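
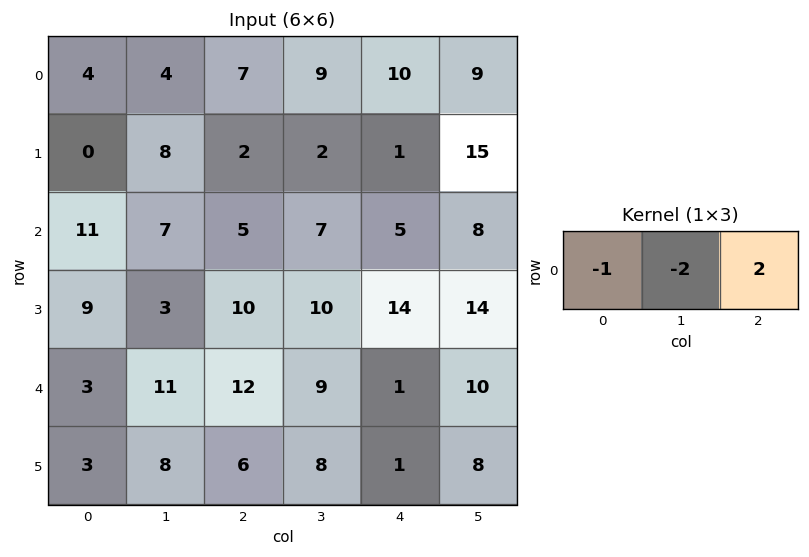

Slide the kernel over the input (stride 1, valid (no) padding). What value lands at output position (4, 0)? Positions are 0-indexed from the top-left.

The receptive field on the input at this output position is [3 11 12]. Elementwise product with the kernel and sum: 3·-1 + 11·-2 + 12·2.

-1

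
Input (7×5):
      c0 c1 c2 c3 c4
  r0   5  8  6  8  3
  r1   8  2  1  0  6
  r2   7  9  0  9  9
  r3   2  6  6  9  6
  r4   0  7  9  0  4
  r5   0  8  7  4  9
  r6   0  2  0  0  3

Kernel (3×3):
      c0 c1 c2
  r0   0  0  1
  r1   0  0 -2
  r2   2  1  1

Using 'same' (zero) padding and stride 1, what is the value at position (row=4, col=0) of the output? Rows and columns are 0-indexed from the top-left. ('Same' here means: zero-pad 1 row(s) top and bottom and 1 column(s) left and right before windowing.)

The receptive field on the zero-padded input at this output position is [0 2 6 / 0 0 7 / 0 0 8]. Elementwise product with the kernel and sum: 6·1 + 7·-2 + 0·2 + 0·1 + 8·1.

0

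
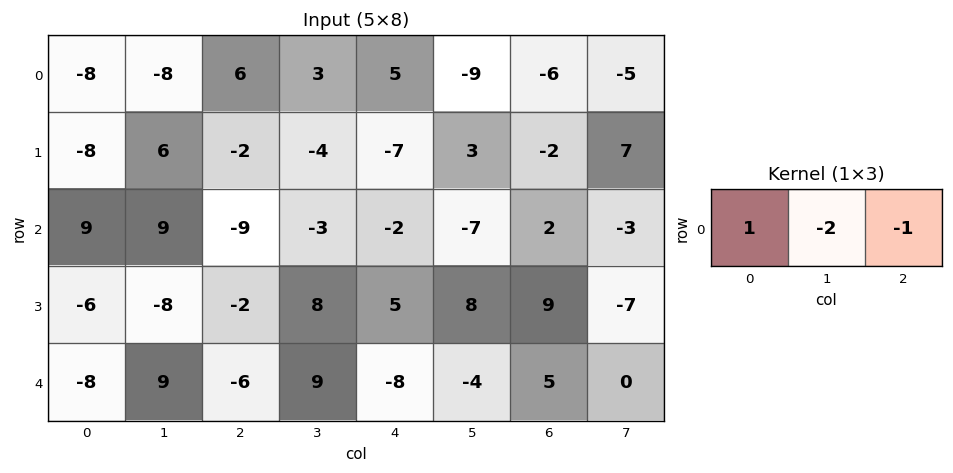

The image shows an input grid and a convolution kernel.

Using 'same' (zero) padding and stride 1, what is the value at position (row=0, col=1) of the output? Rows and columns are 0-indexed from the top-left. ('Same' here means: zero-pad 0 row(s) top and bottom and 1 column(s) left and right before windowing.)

The receptive field on the zero-padded input at this output position is [-8 -8 6]. Elementwise product with the kernel and sum: -8·1 + -8·-2 + 6·-1.

2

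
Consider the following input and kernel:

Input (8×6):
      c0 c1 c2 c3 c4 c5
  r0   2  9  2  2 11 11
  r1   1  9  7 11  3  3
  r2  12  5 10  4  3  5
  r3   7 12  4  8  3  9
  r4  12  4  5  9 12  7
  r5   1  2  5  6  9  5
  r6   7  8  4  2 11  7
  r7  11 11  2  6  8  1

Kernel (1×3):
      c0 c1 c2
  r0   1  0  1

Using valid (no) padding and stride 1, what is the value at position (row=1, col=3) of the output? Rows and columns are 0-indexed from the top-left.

The receptive field on the input at this output position is [11 3 3]. Elementwise product with the kernel and sum: 11·1 + 3·1.

14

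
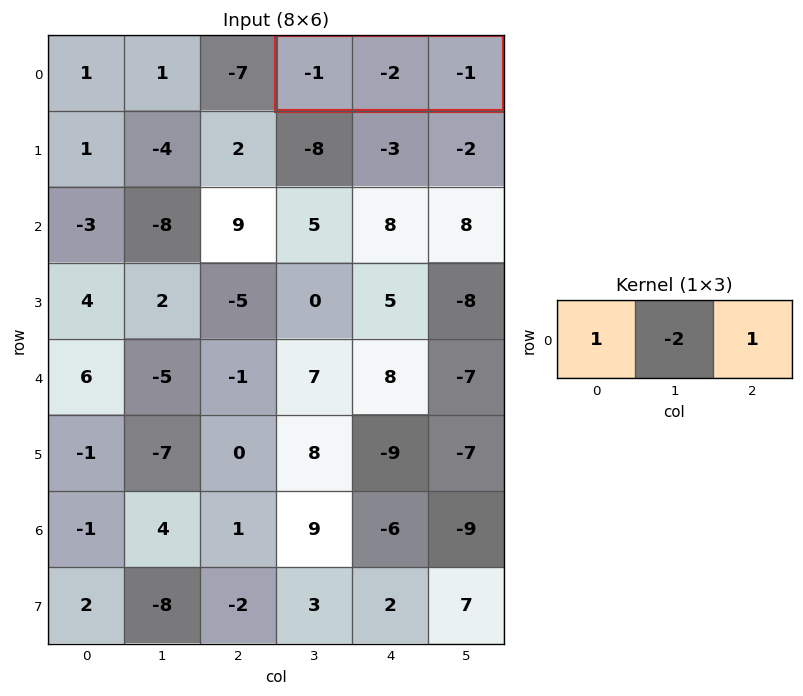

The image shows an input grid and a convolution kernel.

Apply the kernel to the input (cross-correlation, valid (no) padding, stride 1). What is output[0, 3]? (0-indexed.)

2

The receptive field on the input at this output position is [-1 -2 -1]. Elementwise product with the kernel and sum: -1·1 + -2·-2 + -1·1.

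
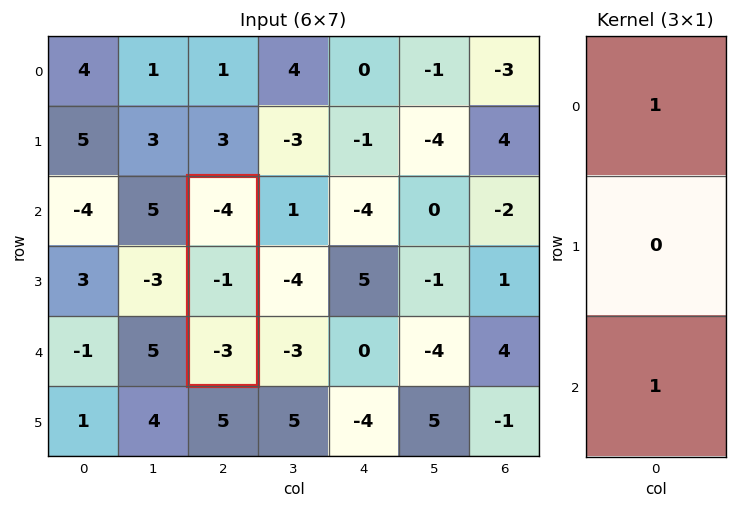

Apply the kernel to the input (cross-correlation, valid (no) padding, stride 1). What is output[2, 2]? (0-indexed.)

The receptive field on the input at this output position is [-4 / -1 / -3]. Elementwise product with the kernel and sum: -4·1 + -3·1.

-7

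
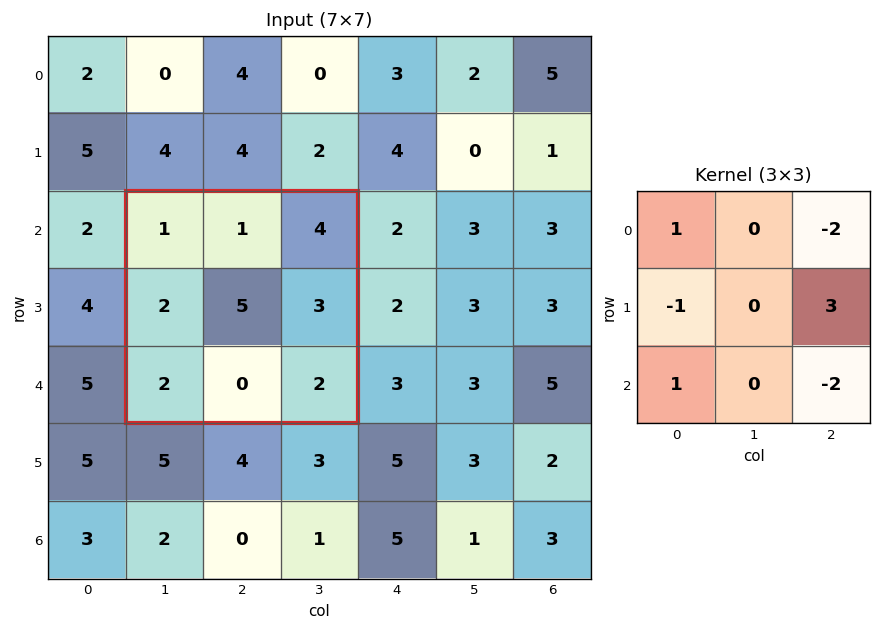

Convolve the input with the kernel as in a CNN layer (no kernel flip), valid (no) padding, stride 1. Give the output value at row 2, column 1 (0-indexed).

The receptive field on the input at this output position is [1 1 4 / 2 5 3 / 2 0 2]. Elementwise product with the kernel and sum: 1·1 + 4·-2 + 2·-1 + 3·3 + 2·1 + 2·-2.

-2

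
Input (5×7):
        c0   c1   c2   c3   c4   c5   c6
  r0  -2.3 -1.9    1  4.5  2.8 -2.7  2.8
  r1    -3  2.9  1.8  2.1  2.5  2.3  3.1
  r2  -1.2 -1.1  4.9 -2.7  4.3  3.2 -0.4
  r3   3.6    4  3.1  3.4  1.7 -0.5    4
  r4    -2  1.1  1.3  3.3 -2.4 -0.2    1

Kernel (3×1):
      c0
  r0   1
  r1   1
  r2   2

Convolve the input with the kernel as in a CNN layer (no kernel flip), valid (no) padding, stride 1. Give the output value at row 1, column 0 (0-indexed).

3

The receptive field on the input at this output position is [-3 / -1.2 / 3.6]. Elementwise product with the kernel and sum: -3·1 + -1.2·1 + 3.6·2.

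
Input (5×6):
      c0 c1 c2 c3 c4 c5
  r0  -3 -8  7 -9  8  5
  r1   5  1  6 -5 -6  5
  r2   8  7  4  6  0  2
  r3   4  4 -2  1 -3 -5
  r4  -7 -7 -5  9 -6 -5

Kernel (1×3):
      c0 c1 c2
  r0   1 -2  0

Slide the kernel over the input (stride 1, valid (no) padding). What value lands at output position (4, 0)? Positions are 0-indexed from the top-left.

7

The receptive field on the input at this output position is [-7 -7 -5]. Elementwise product with the kernel and sum: -7·1 + -7·-2.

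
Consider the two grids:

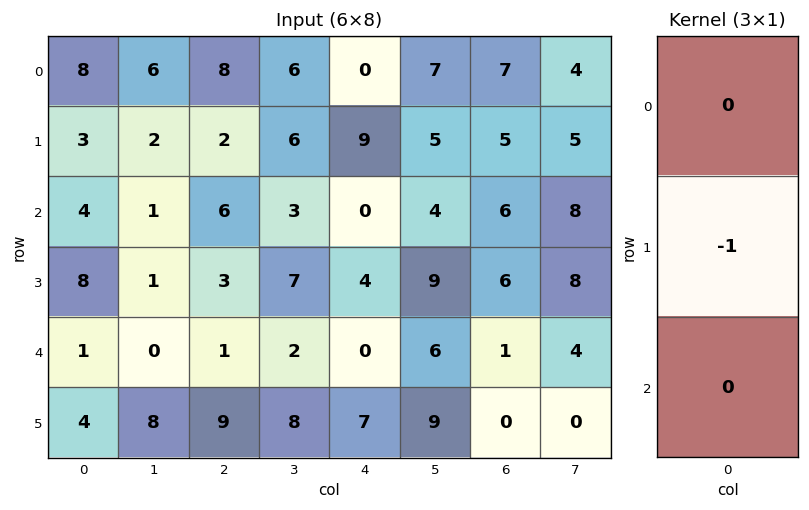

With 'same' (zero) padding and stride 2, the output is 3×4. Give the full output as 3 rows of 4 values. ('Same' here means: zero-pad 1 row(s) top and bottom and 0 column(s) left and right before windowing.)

-8 -8 0 -7
-4 -6 0 -6
-1 -1 0 -1

Output[0,0]: The receptive field on the zero-padded input at this output position is [0 / 8 / 3]. Elementwise product with the kernel and sum: 8·-1.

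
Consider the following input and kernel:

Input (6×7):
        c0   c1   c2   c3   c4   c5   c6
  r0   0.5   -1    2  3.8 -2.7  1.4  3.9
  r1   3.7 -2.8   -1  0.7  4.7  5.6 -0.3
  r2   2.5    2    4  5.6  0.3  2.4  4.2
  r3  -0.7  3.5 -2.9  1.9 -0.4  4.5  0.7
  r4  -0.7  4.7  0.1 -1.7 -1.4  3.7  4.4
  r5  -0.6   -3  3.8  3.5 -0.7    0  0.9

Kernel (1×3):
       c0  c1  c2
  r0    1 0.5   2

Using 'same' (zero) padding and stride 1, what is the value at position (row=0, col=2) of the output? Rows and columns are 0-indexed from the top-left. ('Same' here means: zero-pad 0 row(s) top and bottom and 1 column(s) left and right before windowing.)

The receptive field on the zero-padded input at this output position is [-1 2 3.8]. Elementwise product with the kernel and sum: -1·1 + 2·0.5 + 3.8·2.

7.6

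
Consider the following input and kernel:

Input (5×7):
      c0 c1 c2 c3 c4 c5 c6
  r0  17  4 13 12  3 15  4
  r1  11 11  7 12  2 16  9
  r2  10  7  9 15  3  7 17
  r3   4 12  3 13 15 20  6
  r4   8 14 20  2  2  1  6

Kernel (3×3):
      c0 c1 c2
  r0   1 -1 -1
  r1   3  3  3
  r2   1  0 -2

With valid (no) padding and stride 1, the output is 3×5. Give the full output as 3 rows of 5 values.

Output[0,0]: The receptive field on the input at this output position is [17 4 13 / 11 11 7 / 10 7 9]. Elementwise product with the kernel and sum: 17·1 + 4·-1 + 13·-1 + 11·3 + 11·3 + 7·3 + 10·1 + 9·-2.

79 46 64 85 34
69 71 47 42 61
19 77 100 149 92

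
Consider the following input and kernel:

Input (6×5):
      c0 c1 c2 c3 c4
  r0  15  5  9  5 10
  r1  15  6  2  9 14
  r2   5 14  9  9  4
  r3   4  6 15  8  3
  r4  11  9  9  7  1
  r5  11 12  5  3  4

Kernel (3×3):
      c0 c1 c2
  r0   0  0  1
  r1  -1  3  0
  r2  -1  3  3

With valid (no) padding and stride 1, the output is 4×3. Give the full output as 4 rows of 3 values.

Output[0,0]: The receptive field on the input at this output position is [15 5 9 / 15 6 2 / 5 14 9]. Elementwise product with the kernel and sum: 9·1 + 15·-1 + 6·3 + 5·-1 + 14·3 + 9·3.
Output[0,1]: The receptive field on the input at this output position is [5 9 5 / 6 2 9 / 14 9 9]. Elementwise product with the kernel and sum: 5·1 + 6·-1 + 2·3 + 14·-1 + 9·3 + 9·3.

76 45 65
98 85 50
66 87 28
71 38 31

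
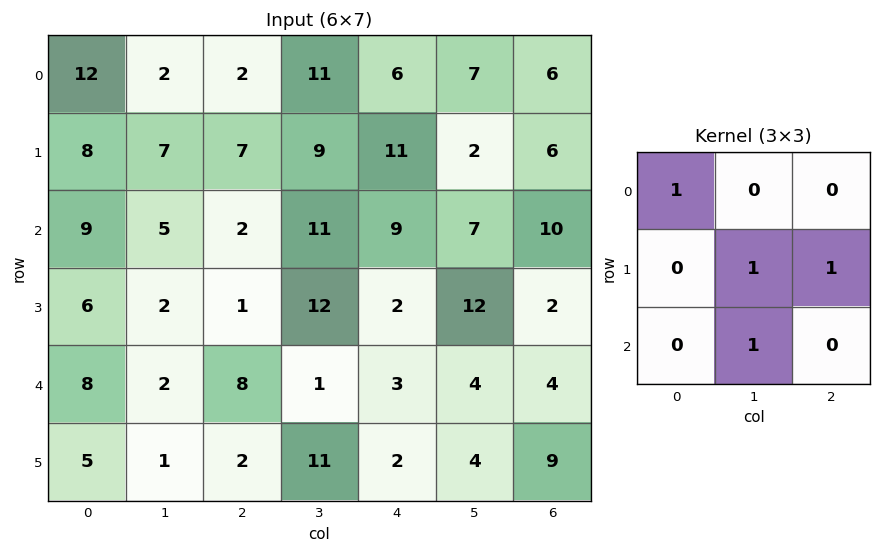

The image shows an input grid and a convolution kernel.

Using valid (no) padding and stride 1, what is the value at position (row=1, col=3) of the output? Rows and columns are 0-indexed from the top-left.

27

The receptive field on the input at this output position is [9 11 2 / 11 9 7 / 12 2 12]. Elementwise product with the kernel and sum: 9·1 + 9·1 + 7·1 + 2·1.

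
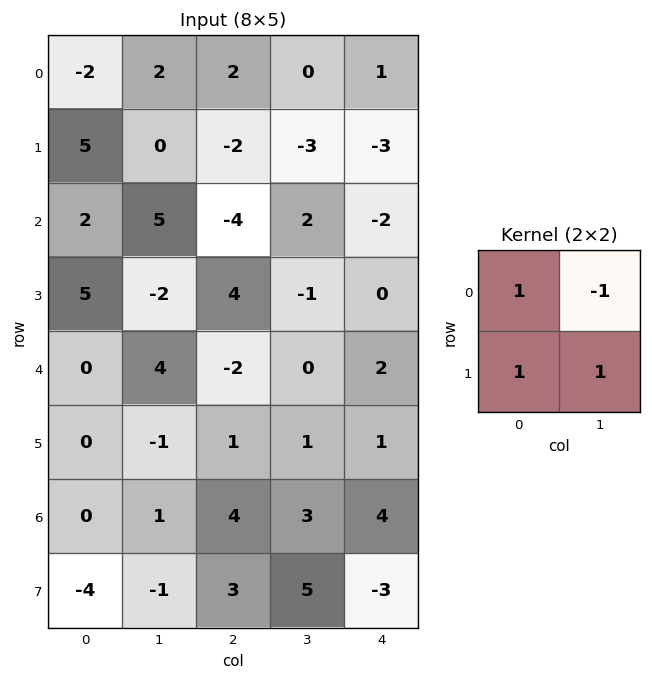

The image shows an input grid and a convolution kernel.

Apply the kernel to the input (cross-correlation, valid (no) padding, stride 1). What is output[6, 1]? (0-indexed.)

The receptive field on the input at this output position is [1 4 / -1 3]. Elementwise product with the kernel and sum: 1·1 + 4·-1 + -1·1 + 3·1.

-1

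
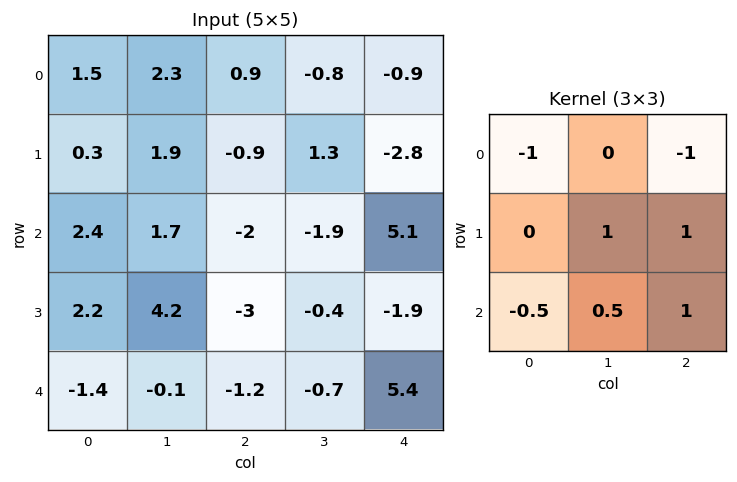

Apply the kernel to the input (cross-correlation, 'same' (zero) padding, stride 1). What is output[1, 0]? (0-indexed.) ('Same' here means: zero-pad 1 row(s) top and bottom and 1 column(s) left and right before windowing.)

2.8

The receptive field on the zero-padded input at this output position is [0 1.5 2.3 / 0 0.3 1.9 / 0 2.4 1.7]. Elementwise product with the kernel and sum: 0·-1 + 2.3·-1 + 0.3·1 + 1.9·1 + 0·-0.5 + 2.4·0.5 + 1.7·1.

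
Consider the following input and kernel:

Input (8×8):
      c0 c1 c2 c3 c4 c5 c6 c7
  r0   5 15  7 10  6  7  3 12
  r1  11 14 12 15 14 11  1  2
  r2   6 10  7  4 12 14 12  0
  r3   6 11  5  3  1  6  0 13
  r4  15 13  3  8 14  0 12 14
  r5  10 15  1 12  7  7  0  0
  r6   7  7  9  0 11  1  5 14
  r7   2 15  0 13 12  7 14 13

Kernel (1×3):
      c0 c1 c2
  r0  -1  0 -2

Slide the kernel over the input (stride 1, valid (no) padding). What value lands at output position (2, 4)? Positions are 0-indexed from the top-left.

The receptive field on the input at this output position is [12 14 12]. Elementwise product with the kernel and sum: 12·-1 + 12·-2.

-36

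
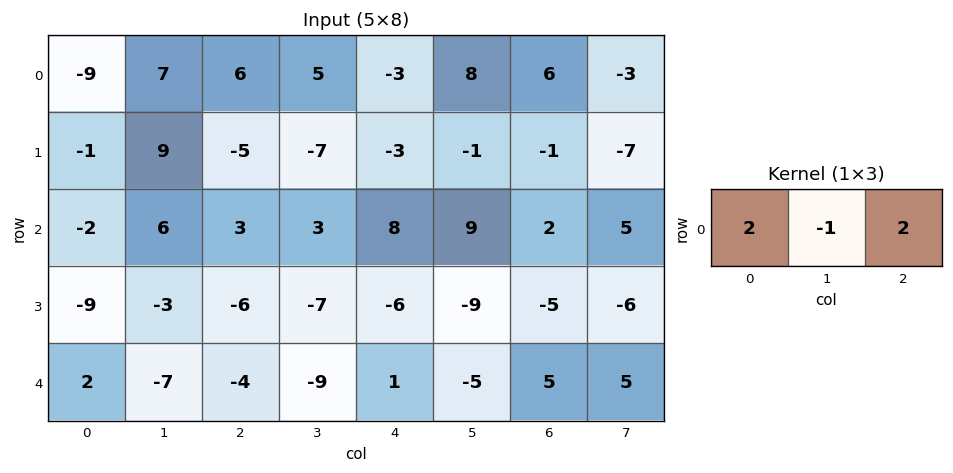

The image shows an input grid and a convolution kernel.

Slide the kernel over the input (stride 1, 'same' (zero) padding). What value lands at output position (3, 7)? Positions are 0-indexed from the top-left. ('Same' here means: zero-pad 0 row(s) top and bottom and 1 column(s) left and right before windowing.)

-4

The receptive field on the zero-padded input at this output position is [-5 -6 0]. Elementwise product with the kernel and sum: -5·2 + -6·-1 + 0·2.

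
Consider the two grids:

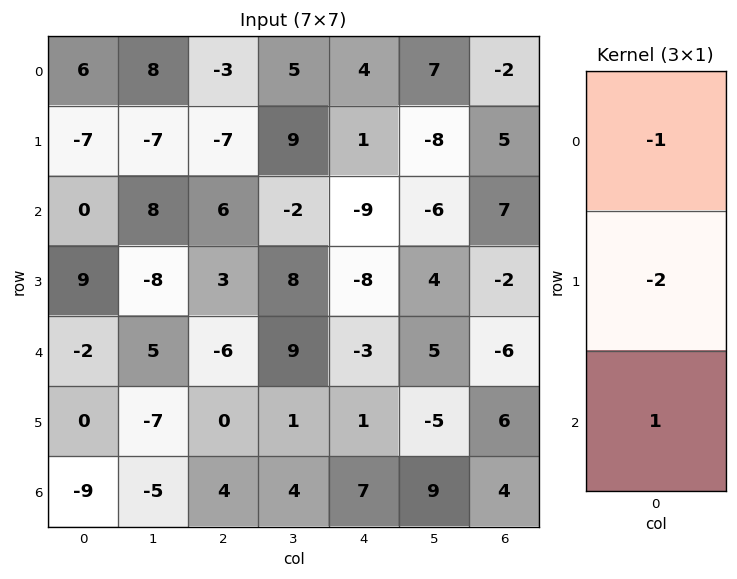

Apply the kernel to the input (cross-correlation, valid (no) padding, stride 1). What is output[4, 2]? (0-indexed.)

The receptive field on the input at this output position is [-6 / 0 / 4]. Elementwise product with the kernel and sum: -6·-1 + 0·-2 + 4·1.

10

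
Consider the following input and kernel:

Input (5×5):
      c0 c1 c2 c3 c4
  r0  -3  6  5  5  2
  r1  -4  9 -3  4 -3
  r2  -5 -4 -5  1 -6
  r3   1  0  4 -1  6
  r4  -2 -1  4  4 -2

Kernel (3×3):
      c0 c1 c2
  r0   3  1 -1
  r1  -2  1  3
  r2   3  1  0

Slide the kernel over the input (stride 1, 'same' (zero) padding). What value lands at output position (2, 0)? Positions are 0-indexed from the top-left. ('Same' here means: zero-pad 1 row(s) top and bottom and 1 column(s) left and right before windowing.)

The receptive field on the zero-padded input at this output position is [0 -4 9 / 0 -5 -4 / 0 1 0]. Elementwise product with the kernel and sum: 0·3 + -4·1 + 9·-1 + 0·-2 + -5·1 + -4·3 + 0·3 + 1·1.

-29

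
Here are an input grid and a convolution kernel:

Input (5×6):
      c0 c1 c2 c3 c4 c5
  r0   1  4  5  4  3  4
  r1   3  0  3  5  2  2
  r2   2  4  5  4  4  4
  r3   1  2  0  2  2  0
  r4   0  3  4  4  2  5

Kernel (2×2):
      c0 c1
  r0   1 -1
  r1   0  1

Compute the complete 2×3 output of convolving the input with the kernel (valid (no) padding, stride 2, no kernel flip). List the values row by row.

Output[0,0]: The receptive field on the input at this output position is [1 4 / 3 0]. Elementwise product with the kernel and sum: 1·1 + 4·-1 + 0·1.

-3 6 1
0 3 0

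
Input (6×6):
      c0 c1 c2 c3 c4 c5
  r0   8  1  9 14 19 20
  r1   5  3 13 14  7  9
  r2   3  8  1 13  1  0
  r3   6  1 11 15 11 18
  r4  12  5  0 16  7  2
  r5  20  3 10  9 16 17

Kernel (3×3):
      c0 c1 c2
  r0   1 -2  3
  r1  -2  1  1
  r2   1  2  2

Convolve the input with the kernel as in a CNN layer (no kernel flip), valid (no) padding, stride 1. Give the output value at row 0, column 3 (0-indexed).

The receptive field on the input at this output position is [14 19 20 / 14 7 9 / 13 1 0]. Elementwise product with the kernel and sum: 14·1 + 19·-2 + 20·3 + 14·-2 + 7·1 + 9·1 + 13·1 + 1·2 + 0·2.

39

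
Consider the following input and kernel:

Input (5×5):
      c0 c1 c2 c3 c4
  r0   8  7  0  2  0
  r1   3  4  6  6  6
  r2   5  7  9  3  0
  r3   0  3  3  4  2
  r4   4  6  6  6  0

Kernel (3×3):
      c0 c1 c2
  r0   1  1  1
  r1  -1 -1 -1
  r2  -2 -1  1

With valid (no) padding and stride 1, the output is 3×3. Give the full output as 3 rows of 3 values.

-6 -27 -37
-8 -8 -2
7 -3 -15

Output[0,0]: The receptive field on the input at this output position is [8 7 0 / 3 4 6 / 5 7 9]. Elementwise product with the kernel and sum: 8·1 + 7·1 + 0·1 + 3·-1 + 4·-1 + 6·-1 + 5·-2 + 7·-1 + 9·1.
Output[0,1]: The receptive field on the input at this output position is [7 0 2 / 4 6 6 / 7 9 3]. Elementwise product with the kernel and sum: 7·1 + 0·1 + 2·1 + 4·-1 + 6·-1 + 6·-1 + 7·-2 + 9·-1 + 3·1.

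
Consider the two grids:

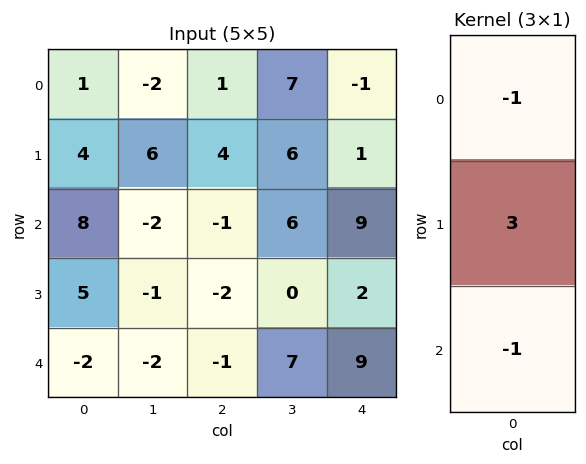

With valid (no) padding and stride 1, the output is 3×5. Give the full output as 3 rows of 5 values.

Output[0,0]: The receptive field on the input at this output position is [1 / 4 / 8]. Elementwise product with the kernel and sum: 1·-1 + 4·3 + 8·-1.
Output[0,1]: The receptive field on the input at this output position is [-2 / 6 / -2]. Elementwise product with the kernel and sum: -2·-1 + 6·3 + -2·-1.

3 22 12 5 -5
15 -11 -5 12 24
9 1 -4 -13 -12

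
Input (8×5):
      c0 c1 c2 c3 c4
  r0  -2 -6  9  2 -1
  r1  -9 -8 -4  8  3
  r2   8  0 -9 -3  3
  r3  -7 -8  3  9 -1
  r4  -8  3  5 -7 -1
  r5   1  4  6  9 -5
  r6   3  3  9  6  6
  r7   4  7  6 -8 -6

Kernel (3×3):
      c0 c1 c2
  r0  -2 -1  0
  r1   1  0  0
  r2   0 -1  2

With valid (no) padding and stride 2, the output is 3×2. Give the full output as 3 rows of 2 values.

-17 -15
-16 29
29 9

Output[0,0]: The receptive field on the input at this output position is [-2 -6 9 / -9 -8 -4 / 8 0 -9]. Elementwise product with the kernel and sum: -2·-2 + -6·-1 + -9·1 + 0·-1 + -9·2.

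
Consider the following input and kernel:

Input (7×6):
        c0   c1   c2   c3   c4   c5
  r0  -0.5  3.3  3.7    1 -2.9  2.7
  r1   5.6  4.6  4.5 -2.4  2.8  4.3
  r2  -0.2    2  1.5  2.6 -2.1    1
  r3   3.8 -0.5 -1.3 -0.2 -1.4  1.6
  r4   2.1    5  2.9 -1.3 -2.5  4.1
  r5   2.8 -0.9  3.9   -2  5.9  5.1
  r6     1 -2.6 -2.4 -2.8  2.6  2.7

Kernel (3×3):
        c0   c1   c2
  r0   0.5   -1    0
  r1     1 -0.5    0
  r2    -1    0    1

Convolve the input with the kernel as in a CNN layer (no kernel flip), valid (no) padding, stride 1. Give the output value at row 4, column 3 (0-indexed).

The receptive field on the input at this output position is [-1.3 -2.5 4.1 / -2 5.9 5.1 / -2.8 2.6 2.7]. Elementwise product with the kernel and sum: -1.3·0.5 + -2.5·-1 + -2·1 + 5.9·-0.5 + -2.8·-1 + 2.7·1.

2.4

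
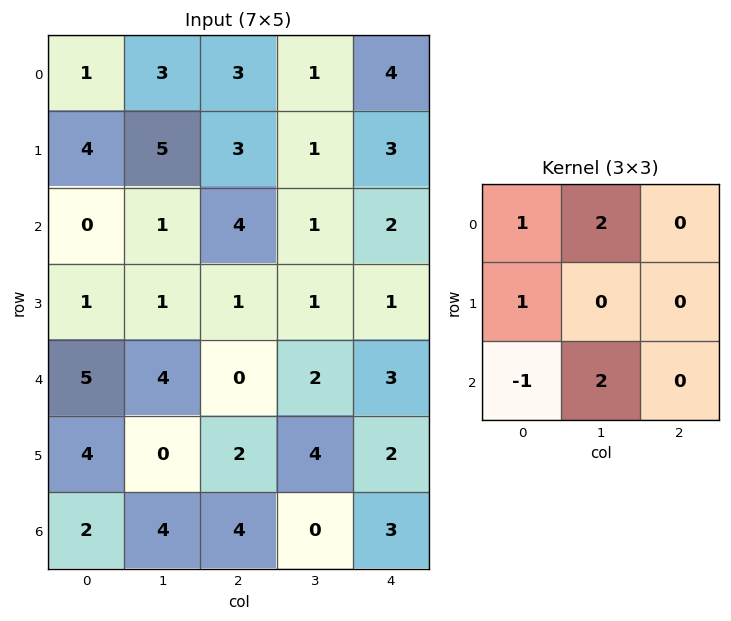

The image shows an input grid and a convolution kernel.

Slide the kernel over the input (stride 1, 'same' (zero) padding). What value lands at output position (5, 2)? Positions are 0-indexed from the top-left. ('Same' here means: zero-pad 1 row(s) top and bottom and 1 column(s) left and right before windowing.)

8

The receptive field on the zero-padded input at this output position is [4 0 2 / 0 2 4 / 4 4 0]. Elementwise product with the kernel and sum: 4·1 + 0·2 + 0·1 + 4·-1 + 4·2.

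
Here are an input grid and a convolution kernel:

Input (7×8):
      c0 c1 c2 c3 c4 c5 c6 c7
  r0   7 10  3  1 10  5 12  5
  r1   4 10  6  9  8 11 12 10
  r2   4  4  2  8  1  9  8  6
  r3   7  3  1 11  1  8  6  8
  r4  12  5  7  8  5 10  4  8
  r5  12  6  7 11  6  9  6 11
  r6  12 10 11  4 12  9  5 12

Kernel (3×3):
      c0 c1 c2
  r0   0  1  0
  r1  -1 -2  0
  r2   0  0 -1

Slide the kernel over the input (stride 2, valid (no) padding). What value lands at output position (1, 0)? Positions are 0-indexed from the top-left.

-16

The receptive field on the input at this output position is [4 4 2 / 7 3 1 / 12 5 7]. Elementwise product with the kernel and sum: 4·1 + 7·-1 + 3·-2 + 7·-1.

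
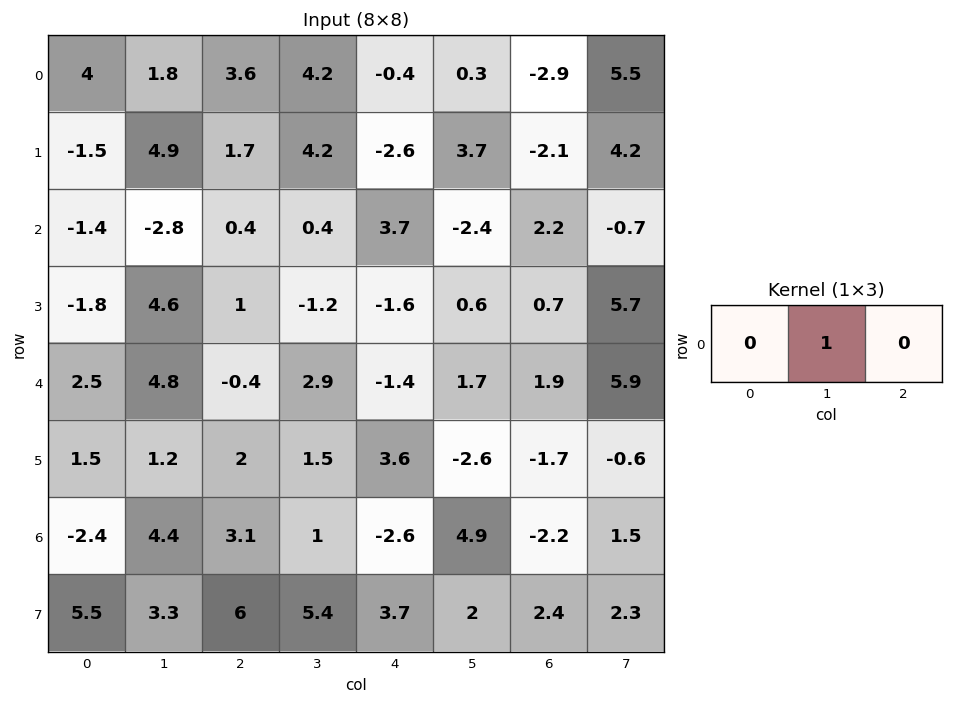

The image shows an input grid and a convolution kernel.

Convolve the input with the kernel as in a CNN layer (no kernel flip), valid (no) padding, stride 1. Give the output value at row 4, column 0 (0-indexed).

The receptive field on the input at this output position is [2.5 4.8 -0.4]. Elementwise product with the kernel and sum: 4.8·1.

4.8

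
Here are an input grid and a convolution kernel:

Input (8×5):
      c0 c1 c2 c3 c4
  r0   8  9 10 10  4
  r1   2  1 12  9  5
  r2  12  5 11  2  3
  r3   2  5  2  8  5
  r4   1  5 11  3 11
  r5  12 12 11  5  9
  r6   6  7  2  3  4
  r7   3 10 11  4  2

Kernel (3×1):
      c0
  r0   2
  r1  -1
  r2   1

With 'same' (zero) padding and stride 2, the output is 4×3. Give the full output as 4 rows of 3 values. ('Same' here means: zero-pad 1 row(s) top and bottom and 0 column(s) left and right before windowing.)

-6 2 1
-6 15 12
15 4 8
21 31 16

Output[0,0]: The receptive field on the zero-padded input at this output position is [0 / 8 / 2]. Elementwise product with the kernel and sum: 0·2 + 8·-1 + 2·1.
Output[0,1]: The receptive field on the zero-padded input at this output position is [0 / 10 / 12]. Elementwise product with the kernel and sum: 0·2 + 10·-1 + 12·1.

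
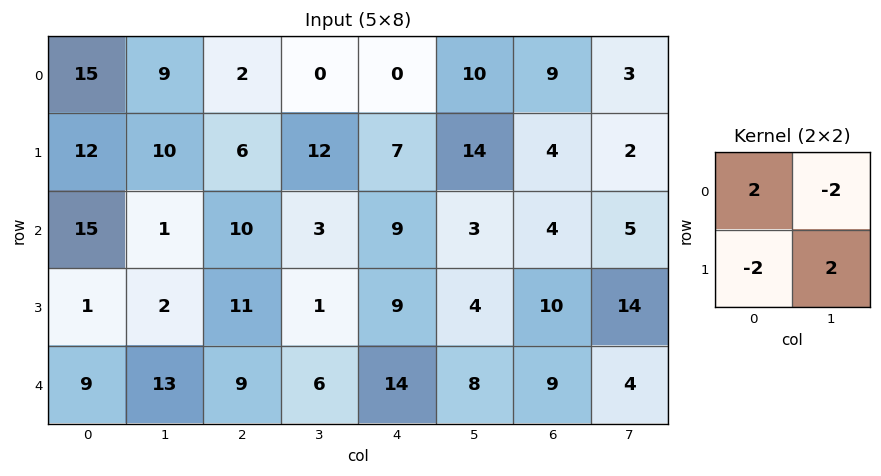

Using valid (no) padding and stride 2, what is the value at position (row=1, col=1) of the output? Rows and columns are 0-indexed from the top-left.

-6

The receptive field on the input at this output position is [10 3 / 11 1]. Elementwise product with the kernel and sum: 10·2 + 3·-2 + 11·-2 + 1·2.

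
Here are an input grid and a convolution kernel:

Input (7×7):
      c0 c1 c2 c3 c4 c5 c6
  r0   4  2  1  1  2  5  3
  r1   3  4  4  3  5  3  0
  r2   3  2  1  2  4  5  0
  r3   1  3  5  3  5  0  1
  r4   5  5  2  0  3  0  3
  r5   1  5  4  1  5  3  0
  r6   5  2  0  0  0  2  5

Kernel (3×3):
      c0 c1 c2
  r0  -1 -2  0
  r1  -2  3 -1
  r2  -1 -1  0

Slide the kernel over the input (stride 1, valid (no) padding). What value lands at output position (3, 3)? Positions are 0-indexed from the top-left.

The receptive field on the input at this output position is [3 5 0 / 0 3 0 / 1 5 3]. Elementwise product with the kernel and sum: 3·-1 + 5·-2 + 0·-2 + 3·3 + 0·-1 + 1·-1 + 5·-1.

-10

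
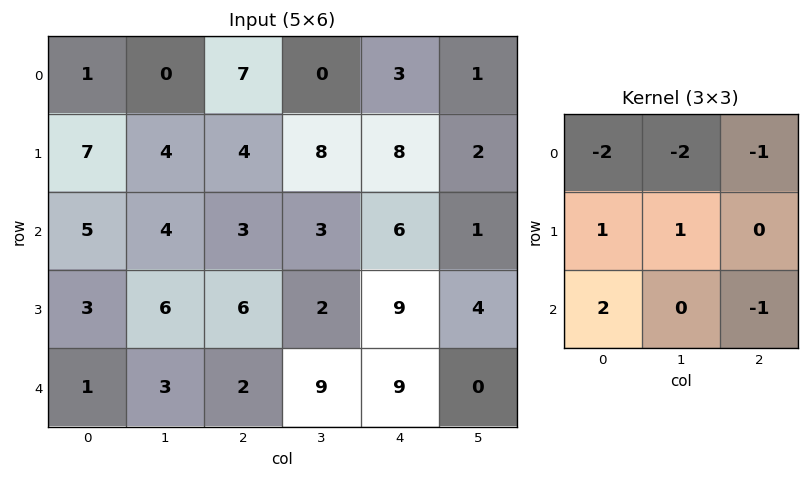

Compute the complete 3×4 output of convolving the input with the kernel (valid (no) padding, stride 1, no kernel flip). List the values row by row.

Output[0,0]: The receptive field on the input at this output position is [1 0 7 / 7 4 4 / 5 4 3]. Elementwise product with the kernel and sum: 1·-2 + 0·-2 + 7·-1 + 7·1 + 4·1 + 5·2 + 3·-1.

9 -1 -5 14
-17 -7 -23 -25
-12 -8 -15 10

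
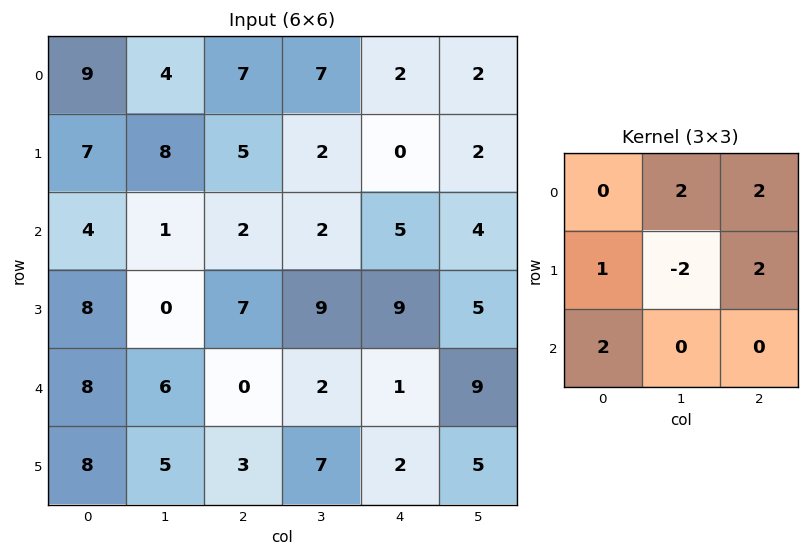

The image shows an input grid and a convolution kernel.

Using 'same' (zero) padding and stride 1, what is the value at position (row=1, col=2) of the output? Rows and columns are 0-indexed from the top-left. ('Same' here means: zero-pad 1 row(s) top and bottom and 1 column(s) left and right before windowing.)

The receptive field on the zero-padded input at this output position is [4 7 7 / 8 5 2 / 1 2 2]. Elementwise product with the kernel and sum: 7·2 + 7·2 + 8·1 + 5·-2 + 2·2 + 1·2.

32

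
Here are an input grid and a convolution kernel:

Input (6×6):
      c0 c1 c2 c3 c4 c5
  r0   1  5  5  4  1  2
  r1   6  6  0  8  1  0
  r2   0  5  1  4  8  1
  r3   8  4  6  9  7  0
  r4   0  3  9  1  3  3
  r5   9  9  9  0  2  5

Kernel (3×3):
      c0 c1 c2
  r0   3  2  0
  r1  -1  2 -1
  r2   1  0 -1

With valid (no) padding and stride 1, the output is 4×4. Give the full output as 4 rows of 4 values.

18 12 31 11
41 6 14 46
-5 18 22 31
29 47 33 38

Output[0,0]: The receptive field on the input at this output position is [1 5 5 / 6 6 0 / 0 5 1]. Elementwise product with the kernel and sum: 1·3 + 5·2 + 6·-1 + 6·2 + 0·-1 + 0·1 + 1·-1.
Output[0,1]: The receptive field on the input at this output position is [5 5 4 / 6 0 8 / 5 1 4]. Elementwise product with the kernel and sum: 5·3 + 5·2 + 6·-1 + 0·2 + 8·-1 + 5·1 + 4·-1.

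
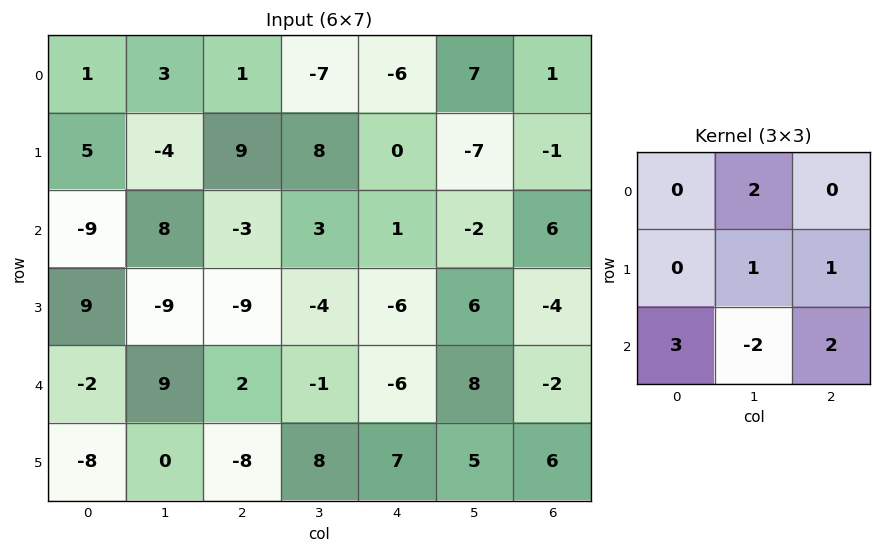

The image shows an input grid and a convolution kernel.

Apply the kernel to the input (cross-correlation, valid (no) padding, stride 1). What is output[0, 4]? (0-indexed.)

The receptive field on the input at this output position is [-6 7 1 / 0 -7 -1 / 1 -2 6]. Elementwise product with the kernel and sum: 7·2 + -7·1 + -1·1 + 1·3 + -2·-2 + 6·2.

25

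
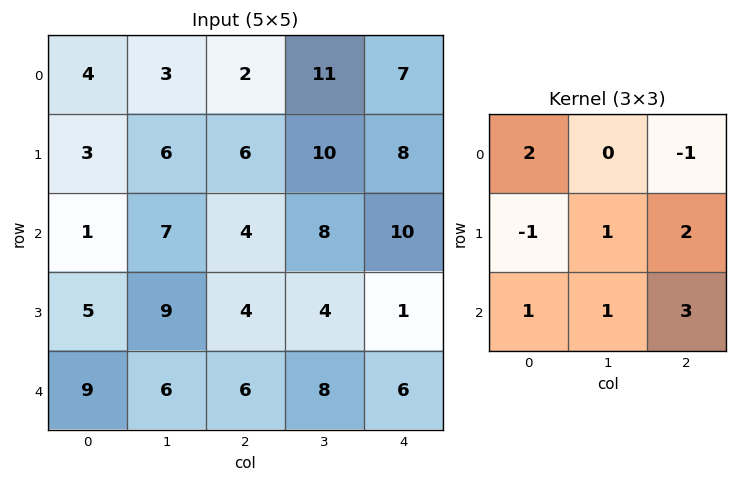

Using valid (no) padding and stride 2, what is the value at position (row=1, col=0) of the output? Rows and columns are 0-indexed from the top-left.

43

The receptive field on the input at this output position is [1 7 4 / 5 9 4 / 9 6 6]. Elementwise product with the kernel and sum: 1·2 + 4·-1 + 5·-1 + 9·1 + 4·2 + 9·1 + 6·1 + 6·3.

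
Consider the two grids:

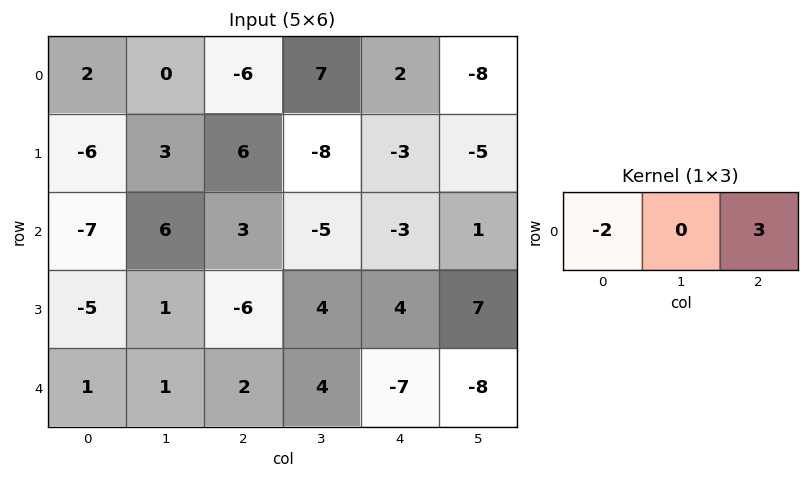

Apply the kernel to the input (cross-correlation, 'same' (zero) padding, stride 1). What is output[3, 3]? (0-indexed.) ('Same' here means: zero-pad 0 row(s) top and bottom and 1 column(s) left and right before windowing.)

The receptive field on the zero-padded input at this output position is [-6 4 4]. Elementwise product with the kernel and sum: -6·-2 + 4·3.

24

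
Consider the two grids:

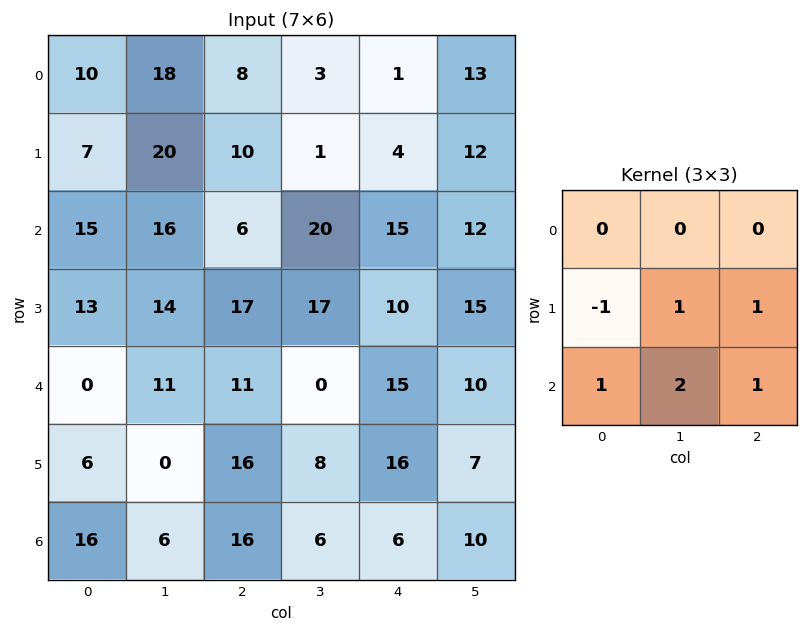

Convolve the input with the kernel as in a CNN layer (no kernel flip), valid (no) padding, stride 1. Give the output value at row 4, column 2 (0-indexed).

The receptive field on the input at this output position is [11 0 15 / 16 8 16 / 16 6 6]. Elementwise product with the kernel and sum: 16·-1 + 8·1 + 16·1 + 16·1 + 6·2 + 6·1.

42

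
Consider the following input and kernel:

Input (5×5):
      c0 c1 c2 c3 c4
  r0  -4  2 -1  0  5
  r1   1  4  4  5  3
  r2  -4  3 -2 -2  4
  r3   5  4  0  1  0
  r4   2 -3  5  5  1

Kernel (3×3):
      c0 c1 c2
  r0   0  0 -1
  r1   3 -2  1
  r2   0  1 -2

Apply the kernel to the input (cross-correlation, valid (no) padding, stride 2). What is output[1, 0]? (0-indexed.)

The receptive field on the input at this output position is [-4 3 -2 / 5 4 0 / 2 -3 5]. Elementwise product with the kernel and sum: -2·-1 + 5·3 + 4·-2 + 0·1 + -3·1 + 5·-2.

-4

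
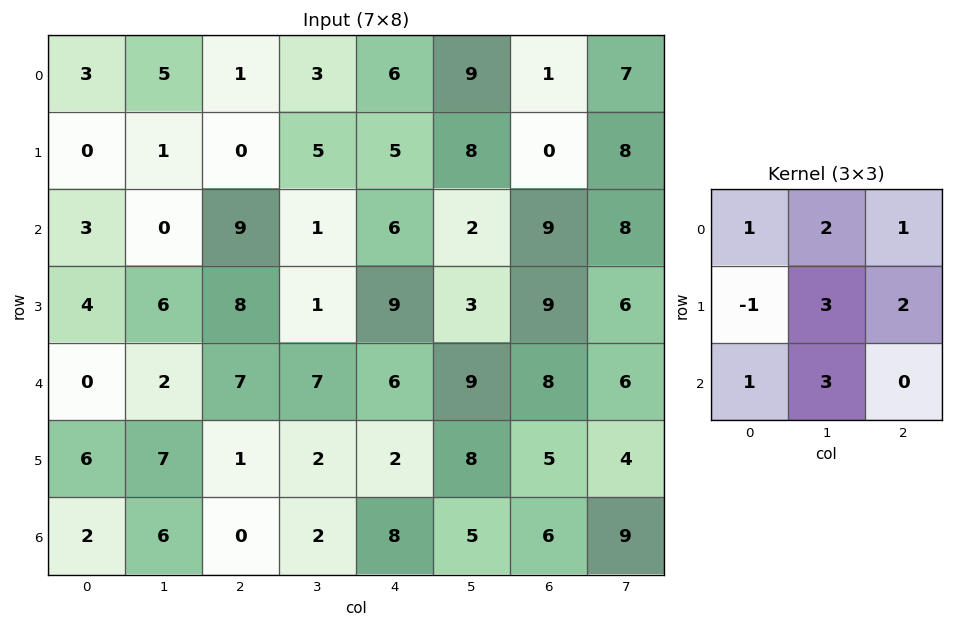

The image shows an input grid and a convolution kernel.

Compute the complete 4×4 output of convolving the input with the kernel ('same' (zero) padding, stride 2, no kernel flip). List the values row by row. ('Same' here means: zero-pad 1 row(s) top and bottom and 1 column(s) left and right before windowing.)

19 5 53 16
22 65 72 87
36 66 59 77
37 9 46 53

Output[0,0]: The receptive field on the zero-padded input at this output position is [0 0 0 / 0 3 5 / 0 0 1]. Elementwise product with the kernel and sum: 0·1 + 0·2 + 0·1 + 0·-1 + 3·3 + 5·2 + 0·1 + 0·3.
Output[0,1]: The receptive field on the zero-padded input at this output position is [0 0 0 / 5 1 3 / 1 0 5]. Elementwise product with the kernel and sum: 0·1 + 0·2 + 0·1 + 5·-1 + 1·3 + 3·2 + 1·1 + 0·3.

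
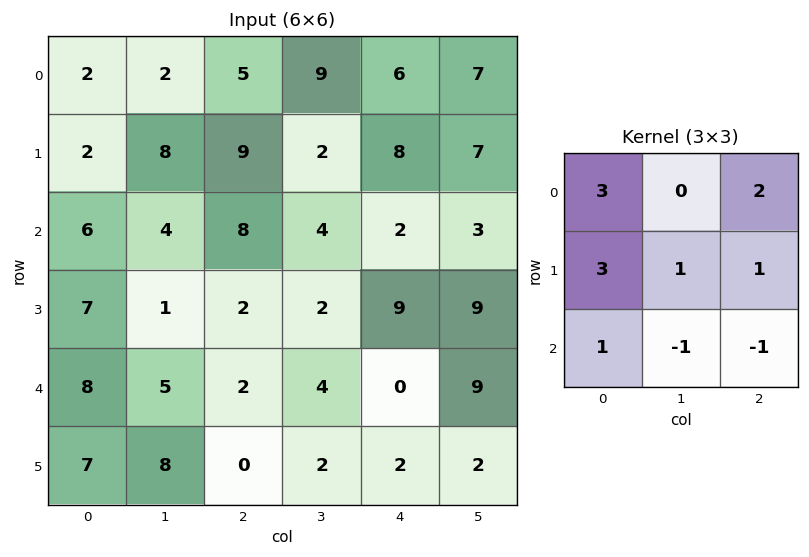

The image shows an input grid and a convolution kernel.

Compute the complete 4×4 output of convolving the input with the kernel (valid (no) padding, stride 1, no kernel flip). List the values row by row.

33 51 66 61
58 49 64 21
59 26 43 37
55 34 30 43

Output[0,0]: The receptive field on the input at this output position is [2 2 5 / 2 8 9 / 6 4 8]. Elementwise product with the kernel and sum: 2·3 + 5·2 + 2·3 + 8·1 + 9·1 + 6·1 + 4·-1 + 8·-1.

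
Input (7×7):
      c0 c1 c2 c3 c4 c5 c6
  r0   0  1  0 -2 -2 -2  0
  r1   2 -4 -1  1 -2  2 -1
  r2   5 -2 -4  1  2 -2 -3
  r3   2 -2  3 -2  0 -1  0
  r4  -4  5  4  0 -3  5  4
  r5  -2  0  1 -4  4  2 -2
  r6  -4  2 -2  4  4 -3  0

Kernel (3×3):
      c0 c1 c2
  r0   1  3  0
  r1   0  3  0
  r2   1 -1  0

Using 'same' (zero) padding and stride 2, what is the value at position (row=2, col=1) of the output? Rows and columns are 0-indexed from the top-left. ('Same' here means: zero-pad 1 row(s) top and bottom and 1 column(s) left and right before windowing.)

18

The receptive field on the zero-padded input at this output position is [-2 3 -2 / 5 4 0 / 0 1 -4]. Elementwise product with the kernel and sum: -2·1 + 3·3 + 4·3 + 0·1 + 1·-1.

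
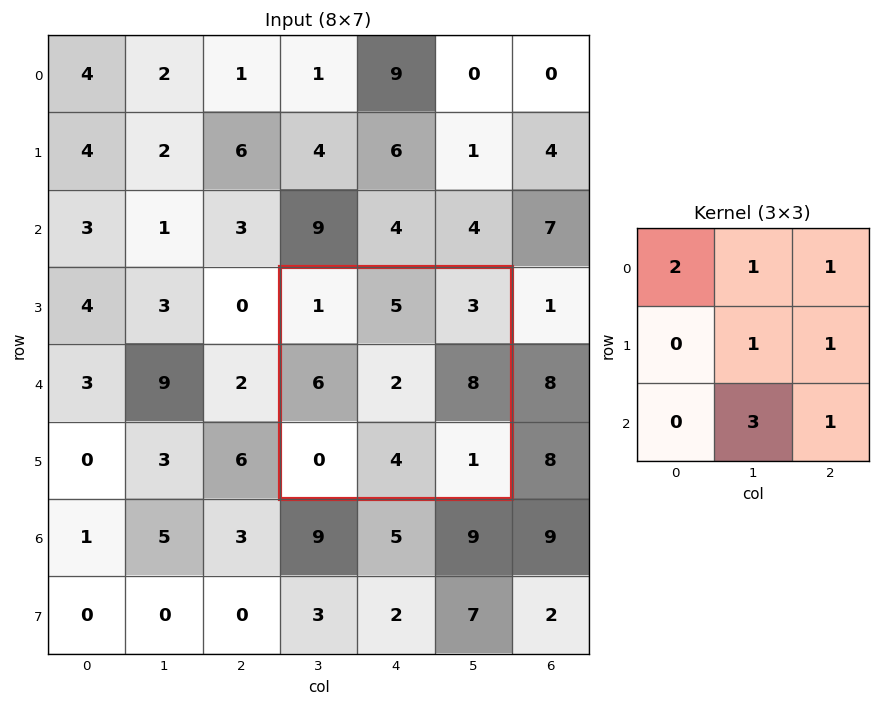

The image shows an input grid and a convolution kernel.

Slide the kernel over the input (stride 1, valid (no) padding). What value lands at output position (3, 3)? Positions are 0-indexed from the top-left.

The receptive field on the input at this output position is [1 5 3 / 6 2 8 / 0 4 1]. Elementwise product with the kernel and sum: 1·2 + 5·1 + 3·1 + 2·1 + 8·1 + 4·3 + 1·1.

33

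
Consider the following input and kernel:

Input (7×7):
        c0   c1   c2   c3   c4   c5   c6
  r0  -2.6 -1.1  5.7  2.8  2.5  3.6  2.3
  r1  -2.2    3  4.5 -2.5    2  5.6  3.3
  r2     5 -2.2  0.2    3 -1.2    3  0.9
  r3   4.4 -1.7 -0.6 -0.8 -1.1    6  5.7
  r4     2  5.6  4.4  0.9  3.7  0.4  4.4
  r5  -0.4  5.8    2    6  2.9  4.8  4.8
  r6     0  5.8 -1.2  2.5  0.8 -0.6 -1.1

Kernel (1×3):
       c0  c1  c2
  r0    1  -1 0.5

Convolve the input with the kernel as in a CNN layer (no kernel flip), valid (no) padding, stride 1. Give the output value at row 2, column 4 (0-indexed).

-3.75

The receptive field on the input at this output position is [-1.2 3 0.9]. Elementwise product with the kernel and sum: -1.2·1 + 3·-1 + 0.9·0.5.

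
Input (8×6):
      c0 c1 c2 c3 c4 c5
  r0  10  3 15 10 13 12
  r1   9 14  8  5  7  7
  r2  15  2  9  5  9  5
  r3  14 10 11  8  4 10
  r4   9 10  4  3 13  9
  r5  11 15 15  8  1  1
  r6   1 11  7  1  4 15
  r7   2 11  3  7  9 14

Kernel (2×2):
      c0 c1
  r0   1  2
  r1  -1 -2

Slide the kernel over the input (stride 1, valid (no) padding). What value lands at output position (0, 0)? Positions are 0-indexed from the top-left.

-21

The receptive field on the input at this output position is [10 3 / 9 14]. Elementwise product with the kernel and sum: 10·1 + 3·2 + 9·-1 + 14·-2.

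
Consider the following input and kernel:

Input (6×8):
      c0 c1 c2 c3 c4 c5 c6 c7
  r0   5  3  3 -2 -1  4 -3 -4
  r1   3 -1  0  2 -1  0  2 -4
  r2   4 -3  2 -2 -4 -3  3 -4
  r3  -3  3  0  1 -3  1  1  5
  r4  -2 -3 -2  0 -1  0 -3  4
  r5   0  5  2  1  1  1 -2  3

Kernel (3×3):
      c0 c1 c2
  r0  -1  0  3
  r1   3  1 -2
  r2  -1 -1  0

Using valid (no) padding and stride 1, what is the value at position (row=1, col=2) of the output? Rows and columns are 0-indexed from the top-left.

The receptive field on the input at this output position is [0 2 -1 / 2 -2 -4 / 0 1 -3]. Elementwise product with the kernel and sum: 0·-1 + -1·3 + 2·3 + -2·1 + -4·-2 + 0·-1 + 1·-1.

8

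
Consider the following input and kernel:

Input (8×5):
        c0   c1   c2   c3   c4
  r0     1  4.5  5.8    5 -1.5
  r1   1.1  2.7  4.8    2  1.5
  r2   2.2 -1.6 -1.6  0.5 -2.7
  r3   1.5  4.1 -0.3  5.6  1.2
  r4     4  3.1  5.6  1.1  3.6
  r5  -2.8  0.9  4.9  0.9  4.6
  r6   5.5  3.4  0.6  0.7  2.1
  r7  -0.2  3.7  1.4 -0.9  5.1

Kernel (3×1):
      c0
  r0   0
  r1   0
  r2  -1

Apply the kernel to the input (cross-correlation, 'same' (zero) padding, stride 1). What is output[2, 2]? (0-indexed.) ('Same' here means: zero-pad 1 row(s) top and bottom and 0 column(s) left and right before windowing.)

The receptive field on the zero-padded input at this output position is [4.8 / -1.6 / -0.3]. Elementwise product with the kernel and sum: -0.3·-1.

0.3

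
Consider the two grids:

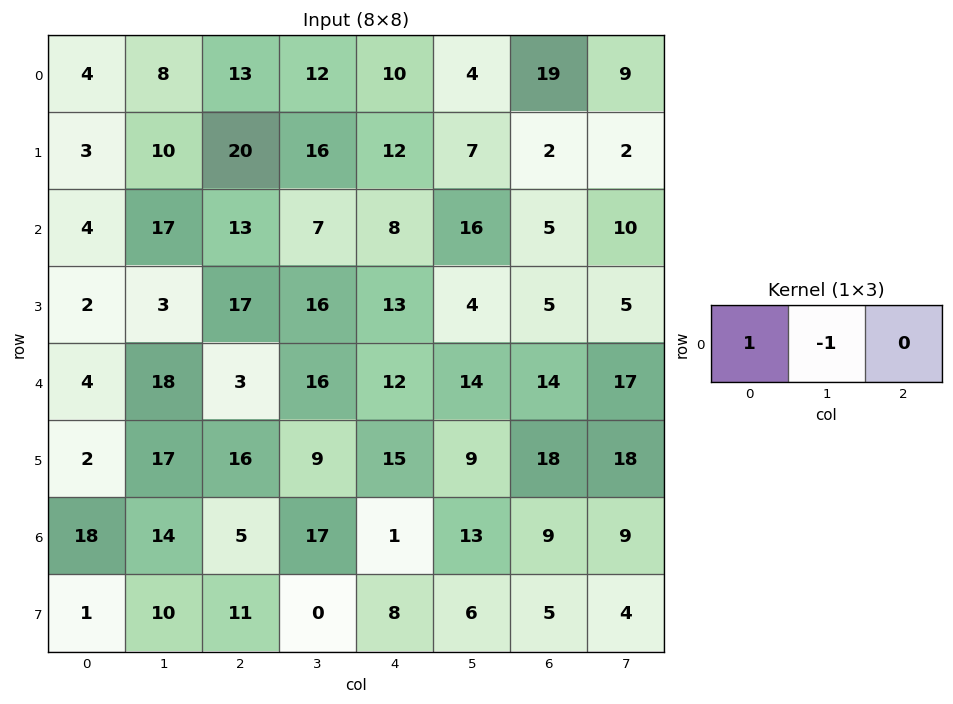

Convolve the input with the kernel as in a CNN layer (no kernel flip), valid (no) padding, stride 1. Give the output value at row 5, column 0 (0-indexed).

-15

The receptive field on the input at this output position is [2 17 16]. Elementwise product with the kernel and sum: 2·1 + 17·-1.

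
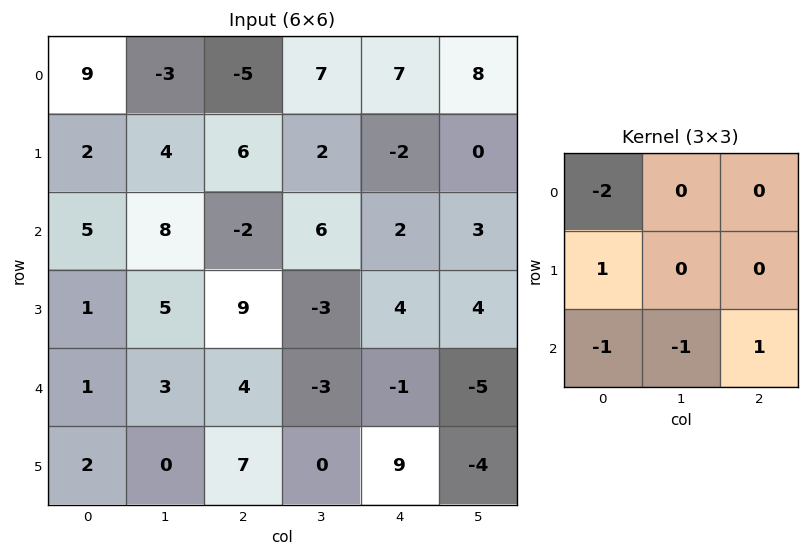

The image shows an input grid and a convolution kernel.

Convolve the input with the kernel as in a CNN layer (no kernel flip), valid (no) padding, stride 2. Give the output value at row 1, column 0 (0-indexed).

-9

The receptive field on the input at this output position is [5 8 -2 / 1 5 9 / 1 3 4]. Elementwise product with the kernel and sum: 5·-2 + 1·1 + 1·-1 + 3·-1 + 4·1.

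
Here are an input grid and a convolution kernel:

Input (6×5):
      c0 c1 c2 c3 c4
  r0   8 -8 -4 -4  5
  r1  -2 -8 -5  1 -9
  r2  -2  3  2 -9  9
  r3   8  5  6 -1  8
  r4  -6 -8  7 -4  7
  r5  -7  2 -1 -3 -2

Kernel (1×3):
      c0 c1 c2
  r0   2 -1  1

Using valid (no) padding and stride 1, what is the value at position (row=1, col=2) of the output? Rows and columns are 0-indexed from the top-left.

The receptive field on the input at this output position is [-5 1 -9]. Elementwise product with the kernel and sum: -5·2 + 1·-1 + -9·1.

-20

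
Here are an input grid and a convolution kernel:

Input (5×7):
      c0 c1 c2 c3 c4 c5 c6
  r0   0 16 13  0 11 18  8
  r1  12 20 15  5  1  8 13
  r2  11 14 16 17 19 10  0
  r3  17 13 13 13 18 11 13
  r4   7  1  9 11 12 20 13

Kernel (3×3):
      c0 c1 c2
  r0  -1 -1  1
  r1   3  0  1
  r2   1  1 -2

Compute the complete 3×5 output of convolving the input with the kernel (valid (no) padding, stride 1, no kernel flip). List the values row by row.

41 32 39 46 24
36 29 38 72 64
45 27 39 7 44

Output[0,0]: The receptive field on the input at this output position is [0 16 13 / 12 20 15 / 11 14 16]. Elementwise product with the kernel and sum: 0·-1 + 16·-1 + 13·1 + 12·3 + 15·1 + 11·1 + 14·1 + 16·-2.
Output[0,1]: The receptive field on the input at this output position is [16 13 0 / 20 15 5 / 14 16 17]. Elementwise product with the kernel and sum: 16·-1 + 13·-1 + 0·1 + 20·3 + 5·1 + 14·1 + 16·1 + 17·-2.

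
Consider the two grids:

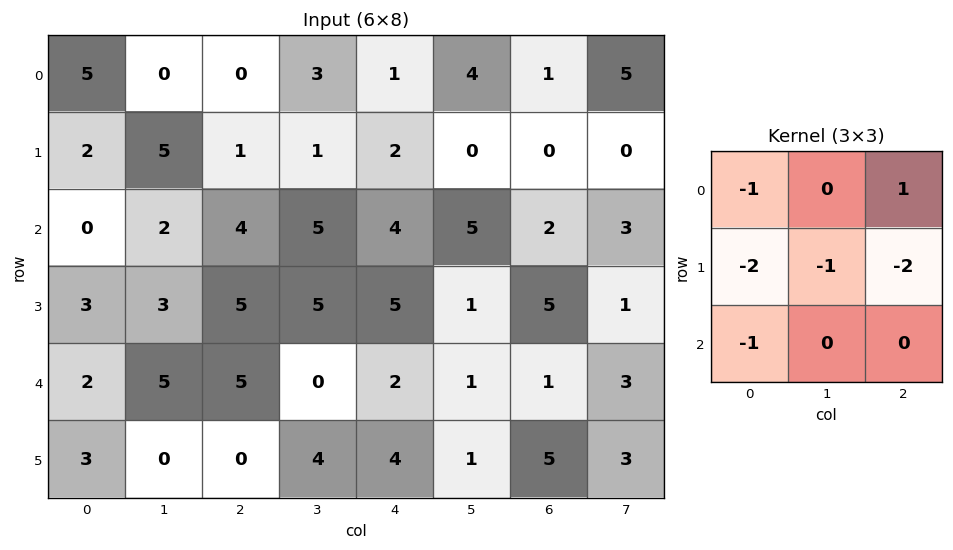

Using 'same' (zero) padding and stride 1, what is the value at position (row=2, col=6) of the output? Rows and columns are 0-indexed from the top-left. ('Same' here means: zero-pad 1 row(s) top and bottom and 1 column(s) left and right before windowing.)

The receptive field on the zero-padded input at this output position is [0 0 0 / 5 2 3 / 1 5 1]. Elementwise product with the kernel and sum: 0·-1 + 0·1 + 5·-2 + 2·-1 + 3·-2 + 1·-1.

-19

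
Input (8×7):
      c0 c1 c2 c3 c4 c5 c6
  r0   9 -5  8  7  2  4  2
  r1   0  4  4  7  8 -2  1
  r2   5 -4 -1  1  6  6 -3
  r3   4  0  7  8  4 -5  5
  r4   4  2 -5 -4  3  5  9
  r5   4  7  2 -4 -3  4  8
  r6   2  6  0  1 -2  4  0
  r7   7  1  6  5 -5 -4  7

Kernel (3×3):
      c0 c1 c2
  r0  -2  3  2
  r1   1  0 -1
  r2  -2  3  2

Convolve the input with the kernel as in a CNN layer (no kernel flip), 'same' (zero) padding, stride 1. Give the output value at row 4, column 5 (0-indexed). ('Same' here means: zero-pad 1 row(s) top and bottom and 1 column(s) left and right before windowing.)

The receptive field on the zero-padded input at this output position is [4 -5 5 / 3 5 9 / -3 4 8]. Elementwise product with the kernel and sum: 4·-2 + -5·3 + 5·2 + 3·1 + 9·-1 + -3·-2 + 4·3 + 8·2.

15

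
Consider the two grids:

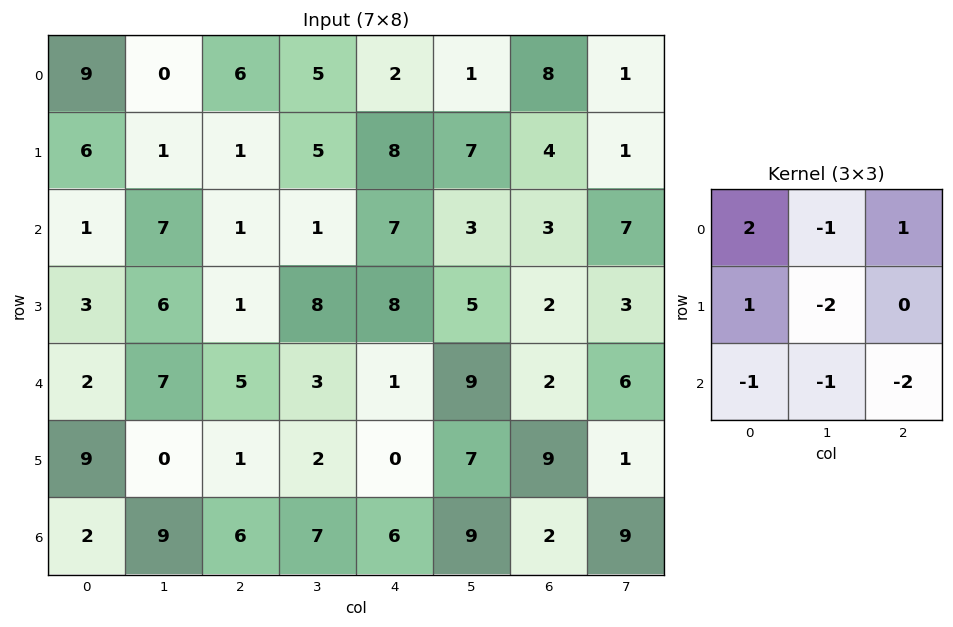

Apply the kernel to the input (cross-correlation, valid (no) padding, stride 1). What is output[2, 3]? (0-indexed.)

The receptive field on the input at this output position is [1 7 3 / 8 8 5 / 3 1 9]. Elementwise product with the kernel and sum: 1·2 + 7·-1 + 3·1 + 8·1 + 8·-2 + 3·-1 + 1·-1 + 9·-2.

-32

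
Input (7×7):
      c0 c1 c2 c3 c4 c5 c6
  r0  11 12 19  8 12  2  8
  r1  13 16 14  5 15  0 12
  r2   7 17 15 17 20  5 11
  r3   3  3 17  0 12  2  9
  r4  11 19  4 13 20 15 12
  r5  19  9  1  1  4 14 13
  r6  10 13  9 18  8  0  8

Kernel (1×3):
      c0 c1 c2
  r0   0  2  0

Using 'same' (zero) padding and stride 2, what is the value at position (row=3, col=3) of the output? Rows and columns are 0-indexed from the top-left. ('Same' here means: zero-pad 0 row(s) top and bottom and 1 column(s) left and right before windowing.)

The receptive field on the zero-padded input at this output position is [0 8 0]. Elementwise product with the kernel and sum: 8·2.

16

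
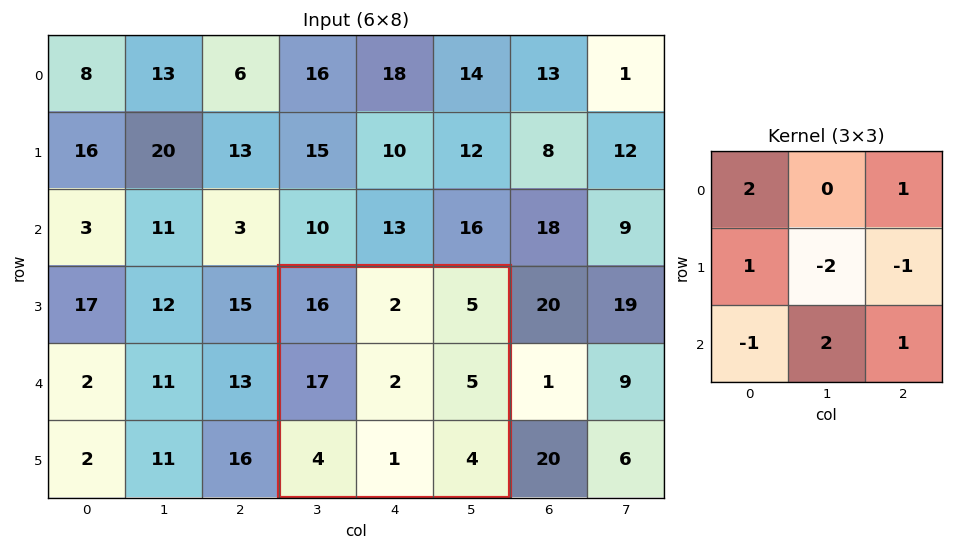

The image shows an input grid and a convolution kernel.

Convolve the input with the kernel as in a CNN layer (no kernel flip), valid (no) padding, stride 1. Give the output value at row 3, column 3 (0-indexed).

The receptive field on the input at this output position is [16 2 5 / 17 2 5 / 4 1 4]. Elementwise product with the kernel and sum: 16·2 + 5·1 + 17·1 + 2·-2 + 5·-1 + 4·-1 + 1·2 + 4·1.

47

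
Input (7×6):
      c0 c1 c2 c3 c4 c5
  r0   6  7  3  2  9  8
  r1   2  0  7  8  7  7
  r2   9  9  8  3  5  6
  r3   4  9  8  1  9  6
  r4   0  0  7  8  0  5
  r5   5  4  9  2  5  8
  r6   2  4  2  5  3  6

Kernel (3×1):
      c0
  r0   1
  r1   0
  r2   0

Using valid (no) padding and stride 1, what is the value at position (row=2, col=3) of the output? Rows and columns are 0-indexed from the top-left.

3

The receptive field on the input at this output position is [3 / 1 / 8]. Elementwise product with the kernel and sum: 3·1.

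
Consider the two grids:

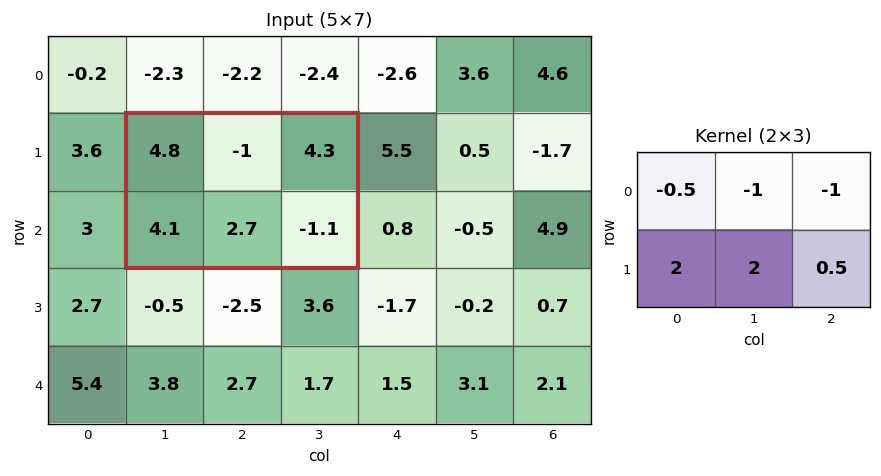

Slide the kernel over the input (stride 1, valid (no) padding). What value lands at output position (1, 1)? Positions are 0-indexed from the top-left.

7.35

The receptive field on the input at this output position is [4.8 -1 4.3 / 4.1 2.7 -1.1]. Elementwise product with the kernel and sum: 4.8·-0.5 + -1·-1 + 4.3·-1 + 4.1·2 + 2.7·2 + -1.1·0.5.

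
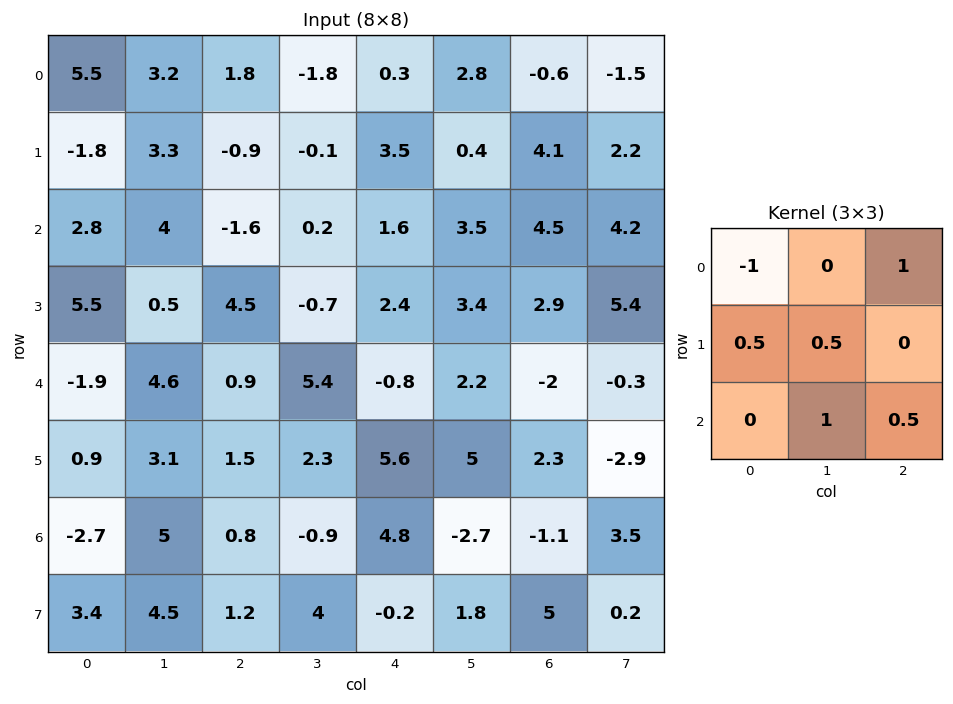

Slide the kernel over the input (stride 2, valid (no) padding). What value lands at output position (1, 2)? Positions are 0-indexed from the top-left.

The receptive field on the input at this output position is [1.6 3.5 4.5 / 2.4 3.4 2.9 / -0.8 2.2 -2]. Elementwise product with the kernel and sum: 1.6·-1 + 4.5·1 + 2.4·0.5 + 3.4·0.5 + 2.2·1 + -2·0.5.

7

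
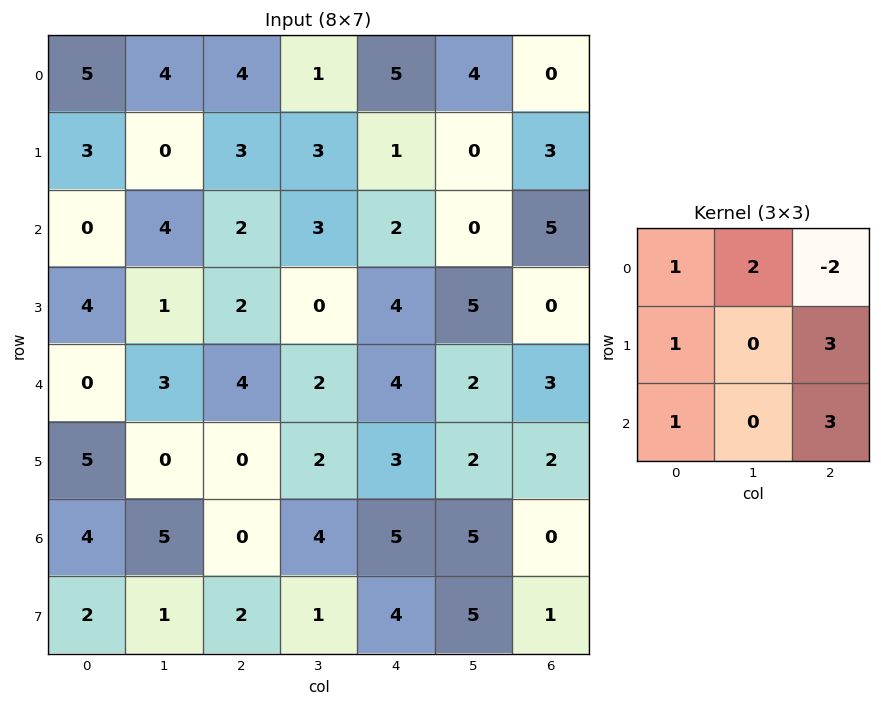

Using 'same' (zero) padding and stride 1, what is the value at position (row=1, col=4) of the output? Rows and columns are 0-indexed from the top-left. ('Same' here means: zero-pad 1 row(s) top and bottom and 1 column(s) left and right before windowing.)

9

The receptive field on the zero-padded input at this output position is [1 5 4 / 3 1 0 / 3 2 0]. Elementwise product with the kernel and sum: 1·1 + 5·2 + 4·-2 + 3·1 + 0·3 + 3·1 + 0·3.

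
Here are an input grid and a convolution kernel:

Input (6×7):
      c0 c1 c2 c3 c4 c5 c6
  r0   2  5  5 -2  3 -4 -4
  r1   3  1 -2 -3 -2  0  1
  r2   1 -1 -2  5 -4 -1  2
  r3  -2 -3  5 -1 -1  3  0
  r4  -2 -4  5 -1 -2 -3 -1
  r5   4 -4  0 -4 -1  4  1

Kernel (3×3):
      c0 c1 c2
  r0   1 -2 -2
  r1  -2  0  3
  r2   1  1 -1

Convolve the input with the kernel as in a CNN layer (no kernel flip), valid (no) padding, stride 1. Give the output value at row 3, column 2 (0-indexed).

The receptive field on the input at this output position is [5 -1 -1 / 5 -1 -2 / 0 -4 -1]. Elementwise product with the kernel and sum: 5·1 + -1·-2 + -1·-2 + 5·-2 + -2·3 + 0·1 + -4·1 + -1·-1.

-10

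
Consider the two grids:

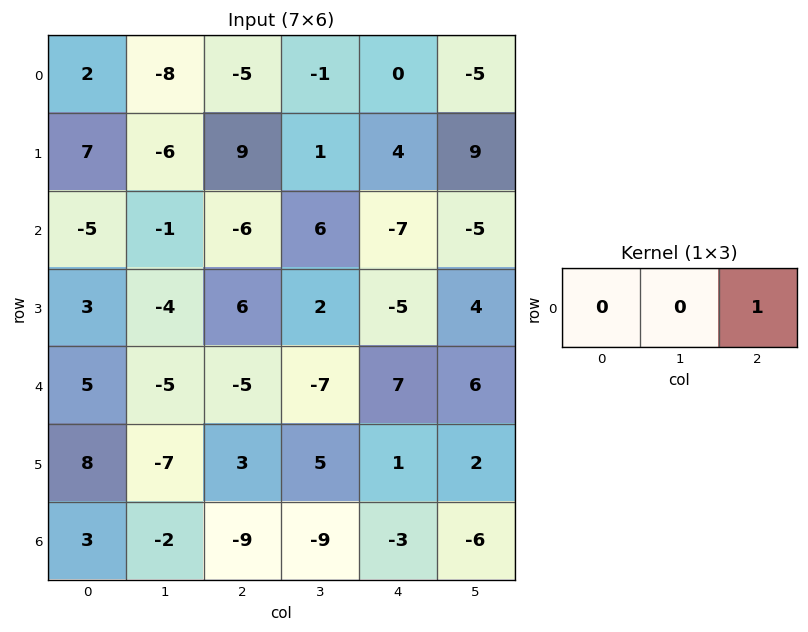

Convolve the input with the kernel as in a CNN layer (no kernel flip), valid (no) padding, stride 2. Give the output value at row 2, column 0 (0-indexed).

-5

The receptive field on the input at this output position is [5 -5 -5]. Elementwise product with the kernel and sum: -5·1.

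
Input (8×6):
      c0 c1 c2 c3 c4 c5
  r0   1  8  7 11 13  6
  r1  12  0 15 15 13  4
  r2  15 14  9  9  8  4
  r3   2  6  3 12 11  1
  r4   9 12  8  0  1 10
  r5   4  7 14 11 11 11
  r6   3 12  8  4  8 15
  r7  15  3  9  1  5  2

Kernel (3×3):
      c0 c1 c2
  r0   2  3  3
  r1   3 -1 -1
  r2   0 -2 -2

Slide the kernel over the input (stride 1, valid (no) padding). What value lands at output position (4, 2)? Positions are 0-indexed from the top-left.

The receptive field on the input at this output position is [8 0 1 / 14 11 11 / 8 4 8]. Elementwise product with the kernel and sum: 8·2 + 0·3 + 1·3 + 14·3 + 11·-1 + 11·-1 + 4·-2 + 8·-2.

15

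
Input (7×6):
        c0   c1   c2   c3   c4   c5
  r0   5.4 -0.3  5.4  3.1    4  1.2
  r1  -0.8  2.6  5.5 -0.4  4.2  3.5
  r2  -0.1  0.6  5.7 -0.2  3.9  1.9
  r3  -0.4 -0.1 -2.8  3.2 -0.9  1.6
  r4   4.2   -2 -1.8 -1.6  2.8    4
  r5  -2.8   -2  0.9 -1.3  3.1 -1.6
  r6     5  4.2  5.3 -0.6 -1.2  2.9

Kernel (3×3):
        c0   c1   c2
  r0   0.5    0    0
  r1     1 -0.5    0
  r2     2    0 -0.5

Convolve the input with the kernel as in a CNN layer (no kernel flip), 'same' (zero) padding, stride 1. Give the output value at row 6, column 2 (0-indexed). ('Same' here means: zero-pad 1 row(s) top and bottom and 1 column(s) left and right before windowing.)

0.55

The receptive field on the zero-padded input at this output position is [-2 0.9 -1.3 / 4.2 5.3 -0.6 / 0 0 0]. Elementwise product with the kernel and sum: -2·0.5 + 4.2·1 + 5.3·-0.5 + 0·2 + 0·-0.5.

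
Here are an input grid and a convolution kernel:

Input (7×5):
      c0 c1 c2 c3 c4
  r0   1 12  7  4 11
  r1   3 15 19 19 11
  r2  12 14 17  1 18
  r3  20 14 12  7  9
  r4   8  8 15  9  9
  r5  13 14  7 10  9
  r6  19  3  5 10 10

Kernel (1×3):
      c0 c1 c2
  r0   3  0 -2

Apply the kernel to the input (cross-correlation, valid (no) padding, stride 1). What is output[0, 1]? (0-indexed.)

28

The receptive field on the input at this output position is [12 7 4]. Elementwise product with the kernel and sum: 12·3 + 4·-2.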